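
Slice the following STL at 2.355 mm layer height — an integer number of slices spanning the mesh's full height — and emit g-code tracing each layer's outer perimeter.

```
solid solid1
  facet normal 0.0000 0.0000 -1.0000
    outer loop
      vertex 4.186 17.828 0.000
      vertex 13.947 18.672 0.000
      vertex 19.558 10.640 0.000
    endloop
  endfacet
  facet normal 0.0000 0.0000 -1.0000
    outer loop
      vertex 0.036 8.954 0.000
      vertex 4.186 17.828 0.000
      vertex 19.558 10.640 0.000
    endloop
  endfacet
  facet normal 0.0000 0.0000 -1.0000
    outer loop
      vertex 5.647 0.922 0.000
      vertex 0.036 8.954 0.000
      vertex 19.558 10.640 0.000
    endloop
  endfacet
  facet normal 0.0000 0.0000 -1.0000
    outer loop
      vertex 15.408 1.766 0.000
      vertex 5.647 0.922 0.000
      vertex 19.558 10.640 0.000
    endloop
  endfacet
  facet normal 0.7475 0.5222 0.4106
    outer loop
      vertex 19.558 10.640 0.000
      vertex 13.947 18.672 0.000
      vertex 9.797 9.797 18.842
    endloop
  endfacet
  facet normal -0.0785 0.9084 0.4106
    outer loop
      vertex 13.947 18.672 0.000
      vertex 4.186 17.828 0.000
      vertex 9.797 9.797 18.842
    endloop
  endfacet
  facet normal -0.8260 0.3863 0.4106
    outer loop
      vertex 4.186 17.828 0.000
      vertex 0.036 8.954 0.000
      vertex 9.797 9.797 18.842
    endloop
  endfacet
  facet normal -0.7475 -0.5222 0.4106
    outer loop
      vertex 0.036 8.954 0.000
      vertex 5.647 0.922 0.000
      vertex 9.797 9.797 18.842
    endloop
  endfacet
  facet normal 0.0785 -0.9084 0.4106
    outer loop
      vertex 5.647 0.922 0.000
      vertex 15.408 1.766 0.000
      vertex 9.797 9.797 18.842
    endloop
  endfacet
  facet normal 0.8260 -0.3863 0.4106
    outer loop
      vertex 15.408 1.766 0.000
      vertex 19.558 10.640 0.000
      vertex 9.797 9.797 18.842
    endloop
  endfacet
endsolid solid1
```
; perimeter-only toolpath
G21 ; units = mm
G90 ; absolute positioning
G28 ; home
; layer 1
G0 Z2.355
G0 X18.338 Y10.535
G1 X13.428 Y17.563
G1 X4.887 Y16.824
G1 X1.256 Y9.059
G1 X6.166 Y2.031
G1 X14.707 Y2.770
G1 X18.338 Y10.535
; layer 2
G0 Z4.710
G0 X17.118 Y10.429
G1 X12.909 Y16.453
G1 X5.589 Y15.820
G1 X2.476 Y9.165
G1 X6.685 Y3.141
G1 X14.005 Y3.774
G1 X17.118 Y10.429
; layer 3
G0 Z7.066
G0 X15.898 Y10.324
G1 X12.391 Y15.344
G1 X6.290 Y14.816
G1 X3.696 Y9.270
G1 X7.203 Y4.250
G1 X13.304 Y4.778
G1 X15.898 Y10.324
; layer 4
G0 Z9.421
G0 X14.678 Y10.219
G1 X11.872 Y14.235
G1 X6.992 Y13.812
G1 X4.917 Y9.376
G1 X7.722 Y5.360
G1 X12.602 Y5.782
G1 X14.678 Y10.219
; layer 5
G0 Z11.776
G0 X13.457 Y10.113
G1 X11.353 Y13.125
G1 X7.693 Y12.809
G1 X6.137 Y9.481
G1 X8.241 Y6.469
G1 X11.901 Y6.785
G1 X13.457 Y10.113
; layer 6
G0 Z14.131
G0 X12.237 Y10.008
G1 X10.835 Y12.016
G1 X8.394 Y11.805
G1 X7.357 Y9.586
G1 X8.760 Y7.578
G1 X11.200 Y7.789
G1 X12.237 Y10.008
; layer 7
G0 Z16.487
G0 X11.017 Y9.902
G1 X10.316 Y10.906
G1 X9.096 Y10.801
G1 X8.577 Y9.692
G1 X9.278 Y8.688
G1 X10.498 Y8.793
G1 X11.017 Y9.902
M2 ; end

The solid is a regular 6-sided pyramid, base circumscribed radius ≈ 9.8 mm, apex at z ≈ 18.8 mm. Slicing at Δz = 2.355 mm — 8 equal slices spanning the solid's height, so layer i sits at z = i·h/8 — gives 7 non-empty perimeters. Each is a 6-segment closed polygon; G0 lifts to the layer z and rapids to the start vertex, then G1 traces the edges. The cross-section shrinks linearly with z (the slice at the apex is degenerate and omitted).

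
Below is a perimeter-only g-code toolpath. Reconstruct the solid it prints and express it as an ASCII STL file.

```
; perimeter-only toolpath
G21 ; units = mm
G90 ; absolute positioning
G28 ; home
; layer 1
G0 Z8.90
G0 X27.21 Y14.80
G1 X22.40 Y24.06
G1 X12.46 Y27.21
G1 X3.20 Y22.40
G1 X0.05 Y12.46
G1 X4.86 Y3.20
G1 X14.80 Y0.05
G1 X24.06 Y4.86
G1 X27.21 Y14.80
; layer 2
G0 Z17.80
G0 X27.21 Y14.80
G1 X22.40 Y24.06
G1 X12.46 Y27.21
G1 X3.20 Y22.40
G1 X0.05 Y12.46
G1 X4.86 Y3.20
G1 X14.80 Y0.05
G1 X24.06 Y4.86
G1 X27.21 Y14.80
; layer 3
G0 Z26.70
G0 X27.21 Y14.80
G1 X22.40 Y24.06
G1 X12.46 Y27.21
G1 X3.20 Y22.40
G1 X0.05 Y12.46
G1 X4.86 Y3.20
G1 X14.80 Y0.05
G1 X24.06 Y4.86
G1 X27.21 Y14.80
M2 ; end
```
solid part
  facet normal 0.0000 0.0000 -1.0000
    outer loop
      vertex 12.46 27.21 0.00
      vertex 22.40 24.06 0.00
      vertex 27.21 14.80 0.00
    endloop
  endfacet
  facet normal 0.0000 0.0000 -1.0000
    outer loop
      vertex 3.20 22.40 0.00
      vertex 12.46 27.21 0.00
      vertex 27.21 14.80 0.00
    endloop
  endfacet
  facet normal 0.0000 0.0000 -1.0000
    outer loop
      vertex 0.05 12.46 0.00
      vertex 3.20 22.40 0.00
      vertex 27.21 14.80 0.00
    endloop
  endfacet
  facet normal 0.0000 0.0000 -1.0000
    outer loop
      vertex 4.86 3.20 0.00
      vertex 0.05 12.46 0.00
      vertex 27.21 14.80 0.00
    endloop
  endfacet
  facet normal 0.0000 0.0000 -1.0000
    outer loop
      vertex 14.80 0.05 0.00
      vertex 4.86 3.20 0.00
      vertex 27.21 14.80 0.00
    endloop
  endfacet
  facet normal 0.0000 0.0000 -1.0000
    outer loop
      vertex 24.06 4.86 0.00
      vertex 14.80 0.05 0.00
      vertex 27.21 14.80 0.00
    endloop
  endfacet
  facet normal 0.0000 0.0000 1.0000
    outer loop
      vertex 27.21 14.80 26.70
      vertex 22.40 24.06 26.70
      vertex 12.46 27.21 26.70
    endloop
  endfacet
  facet normal 0.0000 0.0000 1.0000
    outer loop
      vertex 27.21 14.80 26.70
      vertex 12.46 27.21 26.70
      vertex 3.20 22.40 26.70
    endloop
  endfacet
  facet normal 0.0000 0.0000 1.0000
    outer loop
      vertex 27.21 14.80 26.70
      vertex 3.20 22.40 26.70
      vertex 0.05 12.46 26.70
    endloop
  endfacet
  facet normal 0.0000 0.0000 1.0000
    outer loop
      vertex 27.21 14.80 26.70
      vertex 0.05 12.46 26.70
      vertex 4.86 3.20 26.70
    endloop
  endfacet
  facet normal 0.0000 0.0000 1.0000
    outer loop
      vertex 27.21 14.80 26.70
      vertex 4.86 3.20 26.70
      vertex 14.80 0.05 26.70
    endloop
  endfacet
  facet normal 0.0000 0.0000 1.0000
    outer loop
      vertex 27.21 14.80 26.70
      vertex 14.80 0.05 26.70
      vertex 24.06 4.86 26.70
    endloop
  endfacet
  facet normal 0.8874 0.4610 0.0000
    outer loop
      vertex 27.21 14.80 0.00
      vertex 22.40 24.06 0.00
      vertex 22.40 24.06 26.70
    endloop
  endfacet
  facet normal 0.8874 0.4610 0.0000
    outer loop
      vertex 27.21 14.80 0.00
      vertex 22.40 24.06 26.70
      vertex 27.21 14.80 26.70
    endloop
  endfacet
  facet normal 0.3021 0.9533 0.0000
    outer loop
      vertex 22.40 24.06 0.00
      vertex 12.46 27.21 0.00
      vertex 12.46 27.21 26.70
    endloop
  endfacet
  facet normal 0.3021 0.9533 0.0000
    outer loop
      vertex 22.40 24.06 0.00
      vertex 12.46 27.21 26.70
      vertex 22.40 24.06 26.70
    endloop
  endfacet
  facet normal -0.4610 0.8874 0.0000
    outer loop
      vertex 12.46 27.21 0.00
      vertex 3.20 22.40 0.00
      vertex 3.20 22.40 26.70
    endloop
  endfacet
  facet normal -0.4610 0.8874 0.0000
    outer loop
      vertex 12.46 27.21 0.00
      vertex 3.20 22.40 26.70
      vertex 12.46 27.21 26.70
    endloop
  endfacet
  facet normal -0.9533 0.3021 0.0000
    outer loop
      vertex 3.20 22.40 0.00
      vertex 0.05 12.46 0.00
      vertex 0.05 12.46 26.70
    endloop
  endfacet
  facet normal -0.9533 0.3021 0.0000
    outer loop
      vertex 3.20 22.40 0.00
      vertex 0.05 12.46 26.70
      vertex 3.20 22.40 26.70
    endloop
  endfacet
  facet normal -0.8874 -0.4610 0.0000
    outer loop
      vertex 0.05 12.46 0.00
      vertex 4.86 3.20 0.00
      vertex 4.86 3.20 26.70
    endloop
  endfacet
  facet normal -0.8874 -0.4610 0.0000
    outer loop
      vertex 0.05 12.46 0.00
      vertex 4.86 3.20 26.70
      vertex 0.05 12.46 26.70
    endloop
  endfacet
  facet normal -0.3021 -0.9533 0.0000
    outer loop
      vertex 4.86 3.20 0.00
      vertex 14.80 0.05 0.00
      vertex 14.80 0.05 26.70
    endloop
  endfacet
  facet normal -0.3021 -0.9533 0.0000
    outer loop
      vertex 4.86 3.20 0.00
      vertex 14.80 0.05 26.70
      vertex 4.86 3.20 26.70
    endloop
  endfacet
  facet normal 0.4610 -0.8874 0.0000
    outer loop
      vertex 14.80 0.05 0.00
      vertex 24.06 4.86 0.00
      vertex 24.06 4.86 26.70
    endloop
  endfacet
  facet normal 0.4610 -0.8874 0.0000
    outer loop
      vertex 14.80 0.05 0.00
      vertex 24.06 4.86 26.70
      vertex 14.80 0.05 26.70
    endloop
  endfacet
  facet normal 0.9533 -0.3021 0.0000
    outer loop
      vertex 24.06 4.86 0.00
      vertex 27.21 14.80 0.00
      vertex 27.21 14.80 26.70
    endloop
  endfacet
  facet normal 0.9533 -0.3021 0.0000
    outer loop
      vertex 24.06 4.86 0.00
      vertex 27.21 14.80 26.70
      vertex 24.06 4.86 26.70
    endloop
  endfacet
endsolid part

The G0 Z moves step by Δz≈8.90 mm. Every layer's G1 loop is the same polygon, so the solid is a straight extrusion of it from z=0 to z≈26.7. Closing with flat bottom and top caps and triangulating gives 28 facets — a regular 8-sided prism (a cylinder approximated with 8 flat sides), circumscribed radius ≈ 13.6 mm, height ≈ 26.7 mm.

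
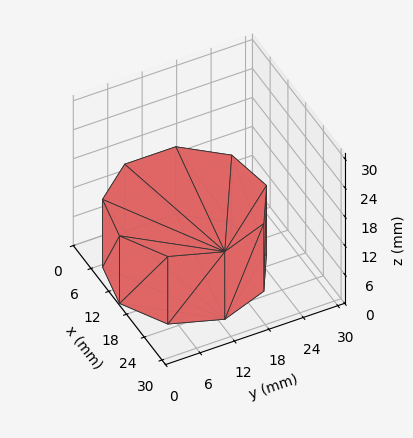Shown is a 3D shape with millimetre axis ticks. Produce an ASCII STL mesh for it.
Reading the render: the shape is a regular 9-sided prism (a cylinder approximated with 9 flat sides), circumscribed radius ≈ 13 mm, height ≈ 14 mm (dimensions read to the nearest mm from the axis ticks). For the STL, each face is triangulated and given an outward normal.

solid part
  facet normal 0.0000 0.0000 -1.0000
    outer loop
      vertex 15.257 25.803 0.000
      vertex 22.959 21.356 0.000
      vertex 26.000 13.000 0.000
    endloop
  endfacet
  facet normal 0.0000 0.0000 -1.0000
    outer loop
      vertex 6.500 24.258 0.000
      vertex 15.257 25.803 0.000
      vertex 26.000 13.000 0.000
    endloop
  endfacet
  facet normal 0.0000 0.0000 -1.0000
    outer loop
      vertex 0.784 17.446 0.000
      vertex 6.500 24.258 0.000
      vertex 26.000 13.000 0.000
    endloop
  endfacet
  facet normal 0.0000 0.0000 -1.0000
    outer loop
      vertex 0.784 8.554 0.000
      vertex 0.784 17.446 0.000
      vertex 26.000 13.000 0.000
    endloop
  endfacet
  facet normal 0.0000 0.0000 -1.0000
    outer loop
      vertex 6.500 1.742 0.000
      vertex 0.784 8.554 0.000
      vertex 26.000 13.000 0.000
    endloop
  endfacet
  facet normal 0.0000 0.0000 -1.0000
    outer loop
      vertex 15.257 0.197 0.000
      vertex 6.500 1.742 0.000
      vertex 26.000 13.000 0.000
    endloop
  endfacet
  facet normal 0.0000 0.0000 -1.0000
    outer loop
      vertex 22.959 4.644 0.000
      vertex 15.257 0.197 0.000
      vertex 26.000 13.000 0.000
    endloop
  endfacet
  facet normal 0.0000 0.0000 1.0000
    outer loop
      vertex 26.000 13.000 14.000
      vertex 22.959 21.356 14.000
      vertex 15.257 25.803 14.000
    endloop
  endfacet
  facet normal 0.0000 0.0000 1.0000
    outer loop
      vertex 26.000 13.000 14.000
      vertex 15.257 25.803 14.000
      vertex 6.500 24.258 14.000
    endloop
  endfacet
  facet normal 0.0000 0.0000 1.0000
    outer loop
      vertex 26.000 13.000 14.000
      vertex 6.500 24.258 14.000
      vertex 0.784 17.446 14.000
    endloop
  endfacet
  facet normal 0.0000 0.0000 1.0000
    outer loop
      vertex 26.000 13.000 14.000
      vertex 0.784 17.446 14.000
      vertex 0.784 8.554 14.000
    endloop
  endfacet
  facet normal 0.0000 0.0000 1.0000
    outer loop
      vertex 26.000 13.000 14.000
      vertex 0.784 8.554 14.000
      vertex 6.500 1.742 14.000
    endloop
  endfacet
  facet normal 0.0000 0.0000 1.0000
    outer loop
      vertex 26.000 13.000 14.000
      vertex 6.500 1.742 14.000
      vertex 15.257 0.197 14.000
    endloop
  endfacet
  facet normal 0.0000 0.0000 1.0000
    outer loop
      vertex 26.000 13.000 14.000
      vertex 15.257 0.197 14.000
      vertex 22.959 4.644 14.000
    endloop
  endfacet
  facet normal 0.9397 0.3420 0.0000
    outer loop
      vertex 26.000 13.000 0.000
      vertex 22.959 21.356 0.000
      vertex 22.959 21.356 14.000
    endloop
  endfacet
  facet normal 0.9397 0.3420 0.0000
    outer loop
      vertex 26.000 13.000 0.000
      vertex 22.959 21.356 14.000
      vertex 26.000 13.000 14.000
    endloop
  endfacet
  facet normal 0.5000 0.8660 0.0000
    outer loop
      vertex 22.959 21.356 0.000
      vertex 15.257 25.803 0.000
      vertex 15.257 25.803 14.000
    endloop
  endfacet
  facet normal 0.5000 0.8660 0.0000
    outer loop
      vertex 22.959 21.356 0.000
      vertex 15.257 25.803 14.000
      vertex 22.959 21.356 14.000
    endloop
  endfacet
  facet normal -0.1737 0.9848 0.0000
    outer loop
      vertex 15.257 25.803 0.000
      vertex 6.500 24.258 0.000
      vertex 6.500 24.258 14.000
    endloop
  endfacet
  facet normal -0.1737 0.9848 0.0000
    outer loop
      vertex 15.257 25.803 0.000
      vertex 6.500 24.258 14.000
      vertex 15.257 25.803 14.000
    endloop
  endfacet
  facet normal -0.7660 0.6428 0.0000
    outer loop
      vertex 6.500 24.258 0.000
      vertex 0.784 17.446 0.000
      vertex 0.784 17.446 14.000
    endloop
  endfacet
  facet normal -0.7660 0.6428 0.0000
    outer loop
      vertex 6.500 24.258 0.000
      vertex 0.784 17.446 14.000
      vertex 6.500 24.258 14.000
    endloop
  endfacet
  facet normal -1.0000 0.0000 0.0000
    outer loop
      vertex 0.784 17.446 0.000
      vertex 0.784 8.554 0.000
      vertex 0.784 8.554 14.000
    endloop
  endfacet
  facet normal -1.0000 0.0000 0.0000
    outer loop
      vertex 0.784 17.446 0.000
      vertex 0.784 8.554 14.000
      vertex 0.784 17.446 14.000
    endloop
  endfacet
  facet normal -0.7660 -0.6428 0.0000
    outer loop
      vertex 0.784 8.554 0.000
      vertex 6.500 1.742 0.000
      vertex 6.500 1.742 14.000
    endloop
  endfacet
  facet normal -0.7660 -0.6428 0.0000
    outer loop
      vertex 0.784 8.554 0.000
      vertex 6.500 1.742 14.000
      vertex 0.784 8.554 14.000
    endloop
  endfacet
  facet normal -0.1737 -0.9848 0.0000
    outer loop
      vertex 6.500 1.742 0.000
      vertex 15.257 0.197 0.000
      vertex 15.257 0.197 14.000
    endloop
  endfacet
  facet normal -0.1737 -0.9848 0.0000
    outer loop
      vertex 6.500 1.742 0.000
      vertex 15.257 0.197 14.000
      vertex 6.500 1.742 14.000
    endloop
  endfacet
  facet normal 0.5000 -0.8660 0.0000
    outer loop
      vertex 15.257 0.197 0.000
      vertex 22.959 4.644 0.000
      vertex 22.959 4.644 14.000
    endloop
  endfacet
  facet normal 0.5000 -0.8660 0.0000
    outer loop
      vertex 15.257 0.197 0.000
      vertex 22.959 4.644 14.000
      vertex 15.257 0.197 14.000
    endloop
  endfacet
  facet normal 0.9397 -0.3420 0.0000
    outer loop
      vertex 22.959 4.644 0.000
      vertex 26.000 13.000 0.000
      vertex 26.000 13.000 14.000
    endloop
  endfacet
  facet normal 0.9397 -0.3420 0.0000
    outer loop
      vertex 22.959 4.644 0.000
      vertex 26.000 13.000 14.000
      vertex 22.959 4.644 14.000
    endloop
  endfacet
endsolid part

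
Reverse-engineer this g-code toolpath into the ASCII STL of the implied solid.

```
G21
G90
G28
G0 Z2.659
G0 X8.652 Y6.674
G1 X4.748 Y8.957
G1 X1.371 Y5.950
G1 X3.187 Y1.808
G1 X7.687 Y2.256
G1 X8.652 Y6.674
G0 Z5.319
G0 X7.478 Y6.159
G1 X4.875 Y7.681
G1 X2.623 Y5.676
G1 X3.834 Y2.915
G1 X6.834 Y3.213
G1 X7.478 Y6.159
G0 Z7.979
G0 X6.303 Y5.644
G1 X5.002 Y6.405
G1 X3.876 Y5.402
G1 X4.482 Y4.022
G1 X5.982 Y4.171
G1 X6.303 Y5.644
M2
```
solid part
  facet normal 0.0000 0.0000 -1.0000
    outer loop
      vertex 0.118 6.223 0.000
      vertex 4.621 10.233 0.000
      vertex 9.826 7.189 0.000
    endloop
  endfacet
  facet normal 0.0000 0.0000 -1.0000
    outer loop
      vertex 2.540 0.701 0.000
      vertex 0.118 6.223 0.000
      vertex 9.826 7.189 0.000
    endloop
  endfacet
  facet normal 0.0000 0.0000 -1.0000
    outer loop
      vertex 8.540 1.298 0.000
      vertex 2.540 0.701 0.000
      vertex 9.826 7.189 0.000
    endloop
  endfacet
  facet normal 0.4703 0.8042 0.3634
    outer loop
      vertex 9.826 7.189 0.000
      vertex 4.621 10.233 0.000
      vertex 5.129 5.129 10.638
    endloop
  endfacet
  facet normal -0.6196 0.6957 0.3634
    outer loop
      vertex 4.621 10.233 0.000
      vertex 0.118 6.223 0.000
      vertex 5.129 5.129 10.638
    endloop
  endfacet
  facet normal -0.8532 -0.3742 0.3634
    outer loop
      vertex 0.118 6.223 0.000
      vertex 2.540 0.701 0.000
      vertex 5.129 5.129 10.638
    endloop
  endfacet
  facet normal 0.0922 -0.9270 0.3634
    outer loop
      vertex 2.540 0.701 0.000
      vertex 8.540 1.298 0.000
      vertex 5.129 5.129 10.638
    endloop
  endfacet
  facet normal 0.9102 -0.1987 0.3634
    outer loop
      vertex 8.540 1.298 0.000
      vertex 9.826 7.189 0.000
      vertex 5.129 5.129 10.638
    endloop
  endfacet
endsolid part

The G0 Z moves step by Δz≈2.659 mm. The G1 loops shrink linearly with z, so the solid tapers from its base footprint up to z≈10.6. Closing with a flat bottom cap and the tapered top and triangulating gives 8 facets — a regular 5-sided pyramid, base circumscribed radius ≈ 5.13 mm, apex at z ≈ 10.6 mm.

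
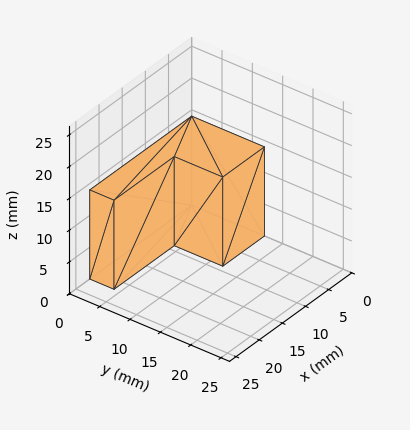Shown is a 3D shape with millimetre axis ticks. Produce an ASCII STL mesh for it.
Reading the render: the shape is an L-shaped prism: outer 22 × 12 mm, arm thicknesses ≈ 4 mm (horizontal) and 9 mm (vertical), extruded 14 mm in z (dimensions read to the nearest mm from the axis ticks). For the STL, each face is triangulated and given an outward normal.

solid part
  facet normal 0.0000 0.0000 -1.0000
    outer loop
      vertex 22.0 4.0 0.0
      vertex 22.0 0.0 0.0
      vertex 0.0 0.0 0.0
    endloop
  endfacet
  facet normal 0.0000 0.0000 -1.0000
    outer loop
      vertex 9.0 4.0 0.0
      vertex 22.0 4.0 0.0
      vertex 0.0 0.0 0.0
    endloop
  endfacet
  facet normal 0.0000 0.0000 -1.0000
    outer loop
      vertex 9.0 12.0 0.0
      vertex 9.0 4.0 0.0
      vertex 0.0 0.0 0.0
    endloop
  endfacet
  facet normal 0.0000 0.0000 -1.0000
    outer loop
      vertex 0.0 12.0 0.0
      vertex 9.0 12.0 0.0
      vertex 0.0 0.0 0.0
    endloop
  endfacet
  facet normal 0.0000 0.0000 1.0000
    outer loop
      vertex 0.0 0.0 14.0
      vertex 22.0 0.0 14.0
      vertex 22.0 4.0 14.0
    endloop
  endfacet
  facet normal 0.0000 0.0000 1.0000
    outer loop
      vertex 0.0 0.0 14.0
      vertex 22.0 4.0 14.0
      vertex 9.0 4.0 14.0
    endloop
  endfacet
  facet normal 0.0000 0.0000 1.0000
    outer loop
      vertex 0.0 0.0 14.0
      vertex 9.0 4.0 14.0
      vertex 9.0 12.0 14.0
    endloop
  endfacet
  facet normal 0.0000 0.0000 1.0000
    outer loop
      vertex 0.0 0.0 14.0
      vertex 9.0 12.0 14.0
      vertex 0.0 12.0 14.0
    endloop
  endfacet
  facet normal 0.0000 -1.0000 0.0000
    outer loop
      vertex 0.0 0.0 0.0
      vertex 22.0 0.0 0.0
      vertex 22.0 0.0 14.0
    endloop
  endfacet
  facet normal 0.0000 -1.0000 0.0000
    outer loop
      vertex 0.0 0.0 0.0
      vertex 22.0 0.0 14.0
      vertex 0.0 0.0 14.0
    endloop
  endfacet
  facet normal 1.0000 0.0000 0.0000
    outer loop
      vertex 22.0 0.0 0.0
      vertex 22.0 4.0 0.0
      vertex 22.0 4.0 14.0
    endloop
  endfacet
  facet normal 1.0000 0.0000 0.0000
    outer loop
      vertex 22.0 0.0 0.0
      vertex 22.0 4.0 14.0
      vertex 22.0 0.0 14.0
    endloop
  endfacet
  facet normal 0.0000 1.0000 0.0000
    outer loop
      vertex 22.0 4.0 0.0
      vertex 9.0 4.0 0.0
      vertex 9.0 4.0 14.0
    endloop
  endfacet
  facet normal 0.0000 1.0000 0.0000
    outer loop
      vertex 22.0 4.0 0.0
      vertex 9.0 4.0 14.0
      vertex 22.0 4.0 14.0
    endloop
  endfacet
  facet normal 1.0000 0.0000 0.0000
    outer loop
      vertex 9.0 4.0 0.0
      vertex 9.0 12.0 0.0
      vertex 9.0 12.0 14.0
    endloop
  endfacet
  facet normal 1.0000 0.0000 0.0000
    outer loop
      vertex 9.0 4.0 0.0
      vertex 9.0 12.0 14.0
      vertex 9.0 4.0 14.0
    endloop
  endfacet
  facet normal 0.0000 1.0000 0.0000
    outer loop
      vertex 9.0 12.0 0.0
      vertex 0.0 12.0 0.0
      vertex 0.0 12.0 14.0
    endloop
  endfacet
  facet normal 0.0000 1.0000 0.0000
    outer loop
      vertex 9.0 12.0 0.0
      vertex 0.0 12.0 14.0
      vertex 9.0 12.0 14.0
    endloop
  endfacet
  facet normal -1.0000 0.0000 0.0000
    outer loop
      vertex 0.0 12.0 0.0
      vertex 0.0 0.0 0.0
      vertex 0.0 0.0 14.0
    endloop
  endfacet
  facet normal -1.0000 0.0000 0.0000
    outer loop
      vertex 0.0 12.0 0.0
      vertex 0.0 0.0 14.0
      vertex 0.0 12.0 14.0
    endloop
  endfacet
endsolid part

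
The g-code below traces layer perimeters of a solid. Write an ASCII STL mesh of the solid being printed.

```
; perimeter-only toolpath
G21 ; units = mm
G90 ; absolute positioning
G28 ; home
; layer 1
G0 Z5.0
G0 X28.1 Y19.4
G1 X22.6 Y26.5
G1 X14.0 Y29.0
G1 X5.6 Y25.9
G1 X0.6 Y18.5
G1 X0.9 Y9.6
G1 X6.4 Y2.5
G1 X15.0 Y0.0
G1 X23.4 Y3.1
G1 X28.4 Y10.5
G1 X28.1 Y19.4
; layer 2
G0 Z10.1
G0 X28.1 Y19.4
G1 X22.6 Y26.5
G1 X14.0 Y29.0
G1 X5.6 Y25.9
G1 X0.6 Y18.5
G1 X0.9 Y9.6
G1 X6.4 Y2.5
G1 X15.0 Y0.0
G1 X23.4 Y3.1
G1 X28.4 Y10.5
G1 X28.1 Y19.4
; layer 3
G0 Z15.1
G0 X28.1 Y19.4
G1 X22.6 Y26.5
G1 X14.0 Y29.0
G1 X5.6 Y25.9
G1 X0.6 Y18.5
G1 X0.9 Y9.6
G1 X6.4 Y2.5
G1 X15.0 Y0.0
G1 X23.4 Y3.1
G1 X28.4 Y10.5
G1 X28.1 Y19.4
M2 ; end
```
solid part
  facet normal 0.0000 0.0000 -1.0000
    outer loop
      vertex 14.0 29.0 0.0
      vertex 22.6 26.5 0.0
      vertex 28.1 19.4 0.0
    endloop
  endfacet
  facet normal 0.0000 0.0000 -1.0000
    outer loop
      vertex 5.6 25.9 0.0
      vertex 14.0 29.0 0.0
      vertex 28.1 19.4 0.0
    endloop
  endfacet
  facet normal 0.0000 0.0000 -1.0000
    outer loop
      vertex 0.6 18.5 0.0
      vertex 5.6 25.9 0.0
      vertex 28.1 19.4 0.0
    endloop
  endfacet
  facet normal 0.0000 0.0000 -1.0000
    outer loop
      vertex 0.9 9.6 0.0
      vertex 0.6 18.5 0.0
      vertex 28.1 19.4 0.0
    endloop
  endfacet
  facet normal 0.0000 0.0000 -1.0000
    outer loop
      vertex 6.4 2.5 0.0
      vertex 0.9 9.6 0.0
      vertex 28.1 19.4 0.0
    endloop
  endfacet
  facet normal 0.0000 0.0000 -1.0000
    outer loop
      vertex 15.0 0.0 0.0
      vertex 6.4 2.5 0.0
      vertex 28.1 19.4 0.0
    endloop
  endfacet
  facet normal 0.0000 0.0000 -1.0000
    outer loop
      vertex 23.4 3.1 0.0
      vertex 15.0 0.0 0.0
      vertex 28.1 19.4 0.0
    endloop
  endfacet
  facet normal 0.0000 0.0000 -1.0000
    outer loop
      vertex 28.4 10.5 0.0
      vertex 23.4 3.1 0.0
      vertex 28.1 19.4 0.0
    endloop
  endfacet
  facet normal 0.0000 0.0000 1.0000
    outer loop
      vertex 28.1 19.4 15.1
      vertex 22.6 26.5 15.1
      vertex 14.0 29.0 15.1
    endloop
  endfacet
  facet normal 0.0000 0.0000 1.0000
    outer loop
      vertex 28.1 19.4 15.1
      vertex 14.0 29.0 15.1
      vertex 5.6 25.9 15.1
    endloop
  endfacet
  facet normal 0.0000 0.0000 1.0000
    outer loop
      vertex 28.1 19.4 15.1
      vertex 5.6 25.9 15.1
      vertex 0.6 18.5 15.1
    endloop
  endfacet
  facet normal 0.0000 0.0000 1.0000
    outer loop
      vertex 28.1 19.4 15.1
      vertex 0.6 18.5 15.1
      vertex 0.9 9.6 15.1
    endloop
  endfacet
  facet normal 0.0000 0.0000 1.0000
    outer loop
      vertex 28.1 19.4 15.1
      vertex 0.9 9.6 15.1
      vertex 6.4 2.5 15.1
    endloop
  endfacet
  facet normal 0.0000 0.0000 1.0000
    outer loop
      vertex 28.1 19.4 15.1
      vertex 6.4 2.5 15.1
      vertex 15.0 0.0 15.1
    endloop
  endfacet
  facet normal 0.0000 0.0000 1.0000
    outer loop
      vertex 28.1 19.4 15.1
      vertex 15.0 0.0 15.1
      vertex 23.4 3.1 15.1
    endloop
  endfacet
  facet normal 0.0000 0.0000 1.0000
    outer loop
      vertex 28.1 19.4 15.1
      vertex 23.4 3.1 15.1
      vertex 28.4 10.5 15.1
    endloop
  endfacet
  facet normal 0.7905 0.6124 0.0000
    outer loop
      vertex 28.1 19.4 0.0
      vertex 22.6 26.5 0.0
      vertex 22.6 26.5 15.1
    endloop
  endfacet
  facet normal 0.7905 0.6124 0.0000
    outer loop
      vertex 28.1 19.4 0.0
      vertex 22.6 26.5 15.1
      vertex 28.1 19.4 15.1
    endloop
  endfacet
  facet normal 0.2791 0.9602 0.0000
    outer loop
      vertex 22.6 26.5 0.0
      vertex 14.0 29.0 0.0
      vertex 14.0 29.0 15.1
    endloop
  endfacet
  facet normal 0.2791 0.9602 0.0000
    outer loop
      vertex 22.6 26.5 0.0
      vertex 14.0 29.0 15.1
      vertex 22.6 26.5 15.1
    endloop
  endfacet
  facet normal -0.3462 0.9382 0.0000
    outer loop
      vertex 14.0 29.0 0.0
      vertex 5.6 25.9 0.0
      vertex 5.6 25.9 15.1
    endloop
  endfacet
  facet normal -0.3462 0.9382 0.0000
    outer loop
      vertex 14.0 29.0 0.0
      vertex 5.6 25.9 15.1
      vertex 14.0 29.0 15.1
    endloop
  endfacet
  facet normal -0.8286 0.5599 0.0000
    outer loop
      vertex 5.6 25.9 0.0
      vertex 0.6 18.5 0.0
      vertex 0.6 18.5 15.1
    endloop
  endfacet
  facet normal -0.8286 0.5599 0.0000
    outer loop
      vertex 5.6 25.9 0.0
      vertex 0.6 18.5 15.1
      vertex 5.6 25.9 15.1
    endloop
  endfacet
  facet normal -0.9994 -0.0337 0.0000
    outer loop
      vertex 0.6 18.5 0.0
      vertex 0.9 9.6 0.0
      vertex 0.9 9.6 15.1
    endloop
  endfacet
  facet normal -0.9994 -0.0337 0.0000
    outer loop
      vertex 0.6 18.5 0.0
      vertex 0.9 9.6 15.1
      vertex 0.6 18.5 15.1
    endloop
  endfacet
  facet normal -0.7905 -0.6124 0.0000
    outer loop
      vertex 0.9 9.6 0.0
      vertex 6.4 2.5 0.0
      vertex 6.4 2.5 15.1
    endloop
  endfacet
  facet normal -0.7905 -0.6124 0.0000
    outer loop
      vertex 0.9 9.6 0.0
      vertex 6.4 2.5 15.1
      vertex 0.9 9.6 15.1
    endloop
  endfacet
  facet normal -0.2791 -0.9602 0.0000
    outer loop
      vertex 6.4 2.5 0.0
      vertex 15.0 0.0 0.0
      vertex 15.0 0.0 15.1
    endloop
  endfacet
  facet normal -0.2791 -0.9602 0.0000
    outer loop
      vertex 6.4 2.5 0.0
      vertex 15.0 0.0 15.1
      vertex 6.4 2.5 15.1
    endloop
  endfacet
  facet normal 0.3462 -0.9382 0.0000
    outer loop
      vertex 15.0 0.0 0.0
      vertex 23.4 3.1 0.0
      vertex 23.4 3.1 15.1
    endloop
  endfacet
  facet normal 0.3462 -0.9382 0.0000
    outer loop
      vertex 15.0 0.0 0.0
      vertex 23.4 3.1 15.1
      vertex 15.0 0.0 15.1
    endloop
  endfacet
  facet normal 0.8286 -0.5599 0.0000
    outer loop
      vertex 23.4 3.1 0.0
      vertex 28.4 10.5 0.0
      vertex 28.4 10.5 15.1
    endloop
  endfacet
  facet normal 0.8286 -0.5599 0.0000
    outer loop
      vertex 23.4 3.1 0.0
      vertex 28.4 10.5 15.1
      vertex 23.4 3.1 15.1
    endloop
  endfacet
  facet normal 0.9994 0.0337 0.0000
    outer loop
      vertex 28.4 10.5 0.0
      vertex 28.1 19.4 0.0
      vertex 28.1 19.4 15.1
    endloop
  endfacet
  facet normal 0.9994 0.0337 0.0000
    outer loop
      vertex 28.4 10.5 0.0
      vertex 28.1 19.4 15.1
      vertex 28.4 10.5 15.1
    endloop
  endfacet
endsolid part

The G0 Z moves step by Δz≈5.0 mm. Every layer's G1 loop is the same polygon, so the solid is a straight extrusion of it from z=0 to z≈15.1. Closing with flat bottom and top caps and triangulating gives 36 facets — a regular 10-sided prism (a cylinder approximated with 10 flat sides), circumscribed radius ≈ 14.5 mm, height ≈ 15.1 mm.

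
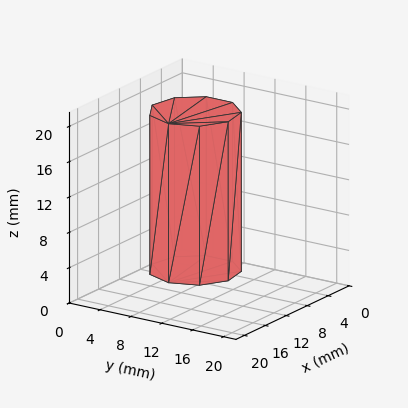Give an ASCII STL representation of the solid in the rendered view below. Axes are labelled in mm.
Reading the render: the shape is a regular 9-sided prism (a cylinder approximated with 9 flat sides), circumscribed radius ≈ 5 mm, height ≈ 18 mm (dimensions read to the nearest mm from the axis ticks). For the STL, each face is triangulated and given an outward normal.

solid part
  facet normal 0.0000 0.0000 -1.0000
    outer loop
      vertex 5.868 9.924 0.000
      vertex 8.830 8.214 0.000
      vertex 10.000 5.000 0.000
    endloop
  endfacet
  facet normal 0.0000 0.0000 -1.0000
    outer loop
      vertex 2.500 9.330 0.000
      vertex 5.868 9.924 0.000
      vertex 10.000 5.000 0.000
    endloop
  endfacet
  facet normal 0.0000 0.0000 -1.0000
    outer loop
      vertex 0.302 6.710 0.000
      vertex 2.500 9.330 0.000
      vertex 10.000 5.000 0.000
    endloop
  endfacet
  facet normal 0.0000 0.0000 -1.0000
    outer loop
      vertex 0.302 3.290 0.000
      vertex 0.302 6.710 0.000
      vertex 10.000 5.000 0.000
    endloop
  endfacet
  facet normal 0.0000 0.0000 -1.0000
    outer loop
      vertex 2.500 0.670 0.000
      vertex 0.302 3.290 0.000
      vertex 10.000 5.000 0.000
    endloop
  endfacet
  facet normal 0.0000 0.0000 -1.0000
    outer loop
      vertex 5.868 0.076 0.000
      vertex 2.500 0.670 0.000
      vertex 10.000 5.000 0.000
    endloop
  endfacet
  facet normal 0.0000 0.0000 -1.0000
    outer loop
      vertex 8.830 1.786 0.000
      vertex 5.868 0.076 0.000
      vertex 10.000 5.000 0.000
    endloop
  endfacet
  facet normal 0.0000 0.0000 1.0000
    outer loop
      vertex 10.000 5.000 18.000
      vertex 8.830 8.214 18.000
      vertex 5.868 9.924 18.000
    endloop
  endfacet
  facet normal 0.0000 0.0000 1.0000
    outer loop
      vertex 10.000 5.000 18.000
      vertex 5.868 9.924 18.000
      vertex 2.500 9.330 18.000
    endloop
  endfacet
  facet normal 0.0000 0.0000 1.0000
    outer loop
      vertex 10.000 5.000 18.000
      vertex 2.500 9.330 18.000
      vertex 0.302 6.710 18.000
    endloop
  endfacet
  facet normal 0.0000 0.0000 1.0000
    outer loop
      vertex 10.000 5.000 18.000
      vertex 0.302 6.710 18.000
      vertex 0.302 3.290 18.000
    endloop
  endfacet
  facet normal 0.0000 0.0000 1.0000
    outer loop
      vertex 10.000 5.000 18.000
      vertex 0.302 3.290 18.000
      vertex 2.500 0.670 18.000
    endloop
  endfacet
  facet normal 0.0000 0.0000 1.0000
    outer loop
      vertex 10.000 5.000 18.000
      vertex 2.500 0.670 18.000
      vertex 5.868 0.076 18.000
    endloop
  endfacet
  facet normal 0.0000 0.0000 1.0000
    outer loop
      vertex 10.000 5.000 18.000
      vertex 5.868 0.076 18.000
      vertex 8.830 1.786 18.000
    endloop
  endfacet
  facet normal 0.9397 0.3421 0.0000
    outer loop
      vertex 10.000 5.000 0.000
      vertex 8.830 8.214 0.000
      vertex 8.830 8.214 18.000
    endloop
  endfacet
  facet normal 0.9397 0.3421 0.0000
    outer loop
      vertex 10.000 5.000 0.000
      vertex 8.830 8.214 18.000
      vertex 10.000 5.000 18.000
    endloop
  endfacet
  facet normal 0.5000 0.8660 0.0000
    outer loop
      vertex 8.830 8.214 0.000
      vertex 5.868 9.924 0.000
      vertex 5.868 9.924 18.000
    endloop
  endfacet
  facet normal 0.5000 0.8660 0.0000
    outer loop
      vertex 8.830 8.214 0.000
      vertex 5.868 9.924 18.000
      vertex 8.830 8.214 18.000
    endloop
  endfacet
  facet normal -0.1737 0.9848 0.0000
    outer loop
      vertex 5.868 9.924 0.000
      vertex 2.500 9.330 0.000
      vertex 2.500 9.330 18.000
    endloop
  endfacet
  facet normal -0.1737 0.9848 0.0000
    outer loop
      vertex 5.868 9.924 0.000
      vertex 2.500 9.330 18.000
      vertex 5.868 9.924 18.000
    endloop
  endfacet
  facet normal -0.7661 0.6427 0.0000
    outer loop
      vertex 2.500 9.330 0.000
      vertex 0.302 6.710 0.000
      vertex 0.302 6.710 18.000
    endloop
  endfacet
  facet normal -0.7661 0.6427 0.0000
    outer loop
      vertex 2.500 9.330 0.000
      vertex 0.302 6.710 18.000
      vertex 2.500 9.330 18.000
    endloop
  endfacet
  facet normal -1.0000 0.0000 0.0000
    outer loop
      vertex 0.302 6.710 0.000
      vertex 0.302 3.290 0.000
      vertex 0.302 3.290 18.000
    endloop
  endfacet
  facet normal -1.0000 0.0000 0.0000
    outer loop
      vertex 0.302 6.710 0.000
      vertex 0.302 3.290 18.000
      vertex 0.302 6.710 18.000
    endloop
  endfacet
  facet normal -0.7661 -0.6427 0.0000
    outer loop
      vertex 0.302 3.290 0.000
      vertex 2.500 0.670 0.000
      vertex 2.500 0.670 18.000
    endloop
  endfacet
  facet normal -0.7661 -0.6427 0.0000
    outer loop
      vertex 0.302 3.290 0.000
      vertex 2.500 0.670 18.000
      vertex 0.302 3.290 18.000
    endloop
  endfacet
  facet normal -0.1737 -0.9848 0.0000
    outer loop
      vertex 2.500 0.670 0.000
      vertex 5.868 0.076 0.000
      vertex 5.868 0.076 18.000
    endloop
  endfacet
  facet normal -0.1737 -0.9848 0.0000
    outer loop
      vertex 2.500 0.670 0.000
      vertex 5.868 0.076 18.000
      vertex 2.500 0.670 18.000
    endloop
  endfacet
  facet normal 0.5000 -0.8660 0.0000
    outer loop
      vertex 5.868 0.076 0.000
      vertex 8.830 1.786 0.000
      vertex 8.830 1.786 18.000
    endloop
  endfacet
  facet normal 0.5000 -0.8660 0.0000
    outer loop
      vertex 5.868 0.076 0.000
      vertex 8.830 1.786 18.000
      vertex 5.868 0.076 18.000
    endloop
  endfacet
  facet normal 0.9397 -0.3421 0.0000
    outer loop
      vertex 8.830 1.786 0.000
      vertex 10.000 5.000 0.000
      vertex 10.000 5.000 18.000
    endloop
  endfacet
  facet normal 0.9397 -0.3421 0.0000
    outer loop
      vertex 8.830 1.786 0.000
      vertex 10.000 5.000 18.000
      vertex 8.830 1.786 18.000
    endloop
  endfacet
endsolid part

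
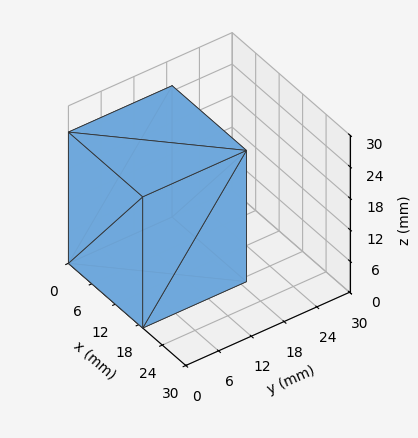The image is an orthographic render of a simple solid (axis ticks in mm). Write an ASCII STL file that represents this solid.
Reading the render: the shape is a rectangular box, roughly 19 × 19 mm footprint and 25 mm tall (dimensions read to the nearest mm from the axis ticks). For the STL, each face is triangulated and given an outward normal.

solid part
  facet normal 0.0000 0.0000 -1.0000
    outer loop
      vertex 19.000 19.000 0.000
      vertex 19.000 0.000 0.000
      vertex 0.000 0.000 0.000
    endloop
  endfacet
  facet normal 0.0000 0.0000 -1.0000
    outer loop
      vertex 0.000 19.000 0.000
      vertex 19.000 19.000 0.000
      vertex 0.000 0.000 0.000
    endloop
  endfacet
  facet normal 0.0000 0.0000 1.0000
    outer loop
      vertex 0.000 0.000 25.000
      vertex 19.000 0.000 25.000
      vertex 19.000 19.000 25.000
    endloop
  endfacet
  facet normal 0.0000 0.0000 1.0000
    outer loop
      vertex 0.000 0.000 25.000
      vertex 19.000 19.000 25.000
      vertex 0.000 19.000 25.000
    endloop
  endfacet
  facet normal 0.0000 -1.0000 0.0000
    outer loop
      vertex 0.000 0.000 0.000
      vertex 19.000 0.000 0.000
      vertex 19.000 0.000 25.000
    endloop
  endfacet
  facet normal 0.0000 -1.0000 0.0000
    outer loop
      vertex 0.000 0.000 0.000
      vertex 19.000 0.000 25.000
      vertex 0.000 0.000 25.000
    endloop
  endfacet
  facet normal 0.0000 1.0000 0.0000
    outer loop
      vertex 19.000 19.000 25.000
      vertex 19.000 19.000 0.000
      vertex 0.000 19.000 0.000
    endloop
  endfacet
  facet normal 0.0000 1.0000 0.0000
    outer loop
      vertex 0.000 19.000 25.000
      vertex 19.000 19.000 25.000
      vertex 0.000 19.000 0.000
    endloop
  endfacet
  facet normal -1.0000 0.0000 0.0000
    outer loop
      vertex 0.000 19.000 25.000
      vertex 0.000 19.000 0.000
      vertex 0.000 0.000 0.000
    endloop
  endfacet
  facet normal -1.0000 0.0000 0.0000
    outer loop
      vertex 0.000 0.000 25.000
      vertex 0.000 19.000 25.000
      vertex 0.000 0.000 0.000
    endloop
  endfacet
  facet normal 1.0000 0.0000 0.0000
    outer loop
      vertex 19.000 0.000 0.000
      vertex 19.000 19.000 0.000
      vertex 19.000 19.000 25.000
    endloop
  endfacet
  facet normal 1.0000 0.0000 0.0000
    outer loop
      vertex 19.000 0.000 0.000
      vertex 19.000 19.000 25.000
      vertex 19.000 0.000 25.000
    endloop
  endfacet
endsolid part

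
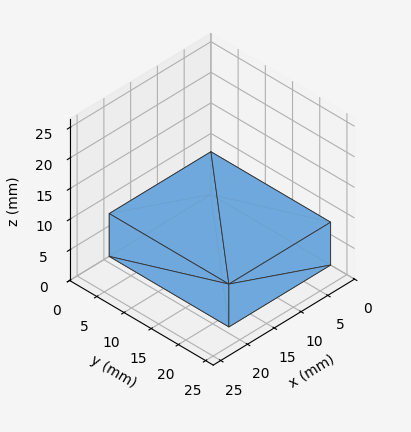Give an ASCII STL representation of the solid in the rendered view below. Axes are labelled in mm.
Reading the render: the shape is a rectangular box, roughly 19 × 22 mm footprint and 7 mm tall (dimensions read to the nearest mm from the axis ticks). For the STL, each face is triangulated and given an outward normal.

solid part
  facet normal 0.0000 0.0000 -1.0000
    outer loop
      vertex 19.000 22.000 0.000
      vertex 19.000 0.000 0.000
      vertex 0.000 0.000 0.000
    endloop
  endfacet
  facet normal 0.0000 0.0000 -1.0000
    outer loop
      vertex 0.000 22.000 0.000
      vertex 19.000 22.000 0.000
      vertex 0.000 0.000 0.000
    endloop
  endfacet
  facet normal 0.0000 0.0000 1.0000
    outer loop
      vertex 0.000 0.000 7.000
      vertex 19.000 0.000 7.000
      vertex 19.000 22.000 7.000
    endloop
  endfacet
  facet normal 0.0000 0.0000 1.0000
    outer loop
      vertex 0.000 0.000 7.000
      vertex 19.000 22.000 7.000
      vertex 0.000 22.000 7.000
    endloop
  endfacet
  facet normal 0.0000 -1.0000 0.0000
    outer loop
      vertex 0.000 0.000 0.000
      vertex 19.000 0.000 0.000
      vertex 19.000 0.000 7.000
    endloop
  endfacet
  facet normal 0.0000 -1.0000 0.0000
    outer loop
      vertex 0.000 0.000 0.000
      vertex 19.000 0.000 7.000
      vertex 0.000 0.000 7.000
    endloop
  endfacet
  facet normal 0.0000 1.0000 0.0000
    outer loop
      vertex 19.000 22.000 7.000
      vertex 19.000 22.000 0.000
      vertex 0.000 22.000 0.000
    endloop
  endfacet
  facet normal 0.0000 1.0000 0.0000
    outer loop
      vertex 0.000 22.000 7.000
      vertex 19.000 22.000 7.000
      vertex 0.000 22.000 0.000
    endloop
  endfacet
  facet normal -1.0000 0.0000 0.0000
    outer loop
      vertex 0.000 22.000 7.000
      vertex 0.000 22.000 0.000
      vertex 0.000 0.000 0.000
    endloop
  endfacet
  facet normal -1.0000 0.0000 0.0000
    outer loop
      vertex 0.000 0.000 7.000
      vertex 0.000 22.000 7.000
      vertex 0.000 0.000 0.000
    endloop
  endfacet
  facet normal 1.0000 0.0000 0.0000
    outer loop
      vertex 19.000 0.000 0.000
      vertex 19.000 22.000 0.000
      vertex 19.000 22.000 7.000
    endloop
  endfacet
  facet normal 1.0000 0.0000 0.0000
    outer loop
      vertex 19.000 0.000 0.000
      vertex 19.000 22.000 7.000
      vertex 19.000 0.000 7.000
    endloop
  endfacet
endsolid part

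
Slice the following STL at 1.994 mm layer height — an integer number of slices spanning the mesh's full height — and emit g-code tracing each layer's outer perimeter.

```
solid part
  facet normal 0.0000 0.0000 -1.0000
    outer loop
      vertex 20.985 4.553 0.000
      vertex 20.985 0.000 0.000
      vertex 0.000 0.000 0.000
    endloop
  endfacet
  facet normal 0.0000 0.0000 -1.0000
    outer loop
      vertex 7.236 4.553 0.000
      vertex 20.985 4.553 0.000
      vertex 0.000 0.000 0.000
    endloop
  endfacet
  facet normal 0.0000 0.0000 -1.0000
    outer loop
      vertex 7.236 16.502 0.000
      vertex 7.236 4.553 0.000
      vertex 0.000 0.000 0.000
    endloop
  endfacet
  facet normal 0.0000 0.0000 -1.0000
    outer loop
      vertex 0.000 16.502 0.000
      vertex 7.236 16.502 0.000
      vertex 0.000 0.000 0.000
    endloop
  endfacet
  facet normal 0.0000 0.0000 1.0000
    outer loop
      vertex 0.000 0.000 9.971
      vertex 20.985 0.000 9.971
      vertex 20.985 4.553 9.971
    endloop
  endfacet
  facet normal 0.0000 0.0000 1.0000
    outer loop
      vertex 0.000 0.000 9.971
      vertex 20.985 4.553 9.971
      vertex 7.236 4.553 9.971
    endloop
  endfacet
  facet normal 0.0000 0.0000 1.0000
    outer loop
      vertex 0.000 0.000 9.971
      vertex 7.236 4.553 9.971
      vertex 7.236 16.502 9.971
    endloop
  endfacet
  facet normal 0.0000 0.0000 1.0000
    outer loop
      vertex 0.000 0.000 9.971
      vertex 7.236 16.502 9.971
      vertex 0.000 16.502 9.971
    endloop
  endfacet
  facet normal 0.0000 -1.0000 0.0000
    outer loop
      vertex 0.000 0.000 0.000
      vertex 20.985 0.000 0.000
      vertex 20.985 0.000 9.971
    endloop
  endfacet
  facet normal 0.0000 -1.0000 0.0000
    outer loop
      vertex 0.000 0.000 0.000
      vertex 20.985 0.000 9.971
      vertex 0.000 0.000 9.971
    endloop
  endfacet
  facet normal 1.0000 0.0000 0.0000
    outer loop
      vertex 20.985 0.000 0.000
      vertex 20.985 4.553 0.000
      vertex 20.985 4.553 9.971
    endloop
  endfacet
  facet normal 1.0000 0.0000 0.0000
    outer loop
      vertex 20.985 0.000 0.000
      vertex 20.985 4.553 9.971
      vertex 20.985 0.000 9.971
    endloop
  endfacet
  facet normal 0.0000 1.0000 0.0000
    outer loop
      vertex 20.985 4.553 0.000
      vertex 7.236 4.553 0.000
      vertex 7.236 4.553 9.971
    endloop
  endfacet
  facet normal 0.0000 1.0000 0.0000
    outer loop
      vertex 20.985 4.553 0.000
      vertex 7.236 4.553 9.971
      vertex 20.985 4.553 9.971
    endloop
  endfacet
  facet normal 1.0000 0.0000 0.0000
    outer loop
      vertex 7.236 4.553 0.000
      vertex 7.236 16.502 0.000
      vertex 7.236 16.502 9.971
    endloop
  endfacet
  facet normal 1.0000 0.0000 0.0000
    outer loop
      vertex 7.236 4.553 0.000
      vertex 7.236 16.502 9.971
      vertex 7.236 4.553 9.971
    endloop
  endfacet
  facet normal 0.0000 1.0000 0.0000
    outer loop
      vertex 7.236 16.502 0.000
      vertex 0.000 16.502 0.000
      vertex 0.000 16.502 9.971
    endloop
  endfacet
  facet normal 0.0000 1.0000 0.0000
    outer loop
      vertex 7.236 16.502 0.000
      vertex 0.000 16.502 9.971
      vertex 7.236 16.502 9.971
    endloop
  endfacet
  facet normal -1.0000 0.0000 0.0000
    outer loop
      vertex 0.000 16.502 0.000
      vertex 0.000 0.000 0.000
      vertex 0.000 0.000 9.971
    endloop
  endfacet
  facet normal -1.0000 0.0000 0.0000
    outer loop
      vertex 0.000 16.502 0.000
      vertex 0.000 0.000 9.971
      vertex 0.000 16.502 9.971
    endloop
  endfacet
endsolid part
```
; perimeter-only toolpath
G21 ; units = mm
G90 ; absolute positioning
G28 ; home
; layer 1
G0 Z1.994
G0 X0.000 Y0.000
G1 X20.985 Y0.000
G1 X20.985 Y4.553
G1 X7.236 Y4.553
G1 X7.236 Y16.502
G1 X0.000 Y16.502
G1 X0.000 Y0.000
; layer 2
G0 Z3.988
G0 X0.000 Y0.000
G1 X20.985 Y0.000
G1 X20.985 Y4.553
G1 X7.236 Y4.553
G1 X7.236 Y16.502
G1 X0.000 Y16.502
G1 X0.000 Y0.000
; layer 3
G0 Z5.983
G0 X0.000 Y0.000
G1 X20.985 Y0.000
G1 X20.985 Y4.553
G1 X7.236 Y4.553
G1 X7.236 Y16.502
G1 X0.000 Y16.502
G1 X0.000 Y0.000
; layer 4
G0 Z7.977
G0 X0.000 Y0.000
G1 X20.985 Y0.000
G1 X20.985 Y4.553
G1 X7.236 Y4.553
G1 X7.236 Y16.502
G1 X0.000 Y16.502
G1 X0.000 Y0.000
; layer 5
G0 Z9.971
G0 X0.000 Y0.000
G1 X20.985 Y0.000
G1 X20.985 Y4.553
G1 X7.236 Y4.553
G1 X7.236 Y16.502
G1 X0.000 Y16.502
G1 X0.000 Y0.000
M2 ; end

The solid is an L-shaped prism: outer 21 × 16.5 mm, arm thicknesses ≈ 4.55 mm (horizontal) and 7.24 mm (vertical), extruded 9.97 mm in z. Slicing at Δz = 1.994 mm — 5 equal slices spanning the solid's height, so layer i sits at z = i·h/5 — gives 5 non-empty perimeters. Each is a 6-segment closed polygon; G0 lifts to the layer z and rapids to the start vertex, then G1 traces the edges.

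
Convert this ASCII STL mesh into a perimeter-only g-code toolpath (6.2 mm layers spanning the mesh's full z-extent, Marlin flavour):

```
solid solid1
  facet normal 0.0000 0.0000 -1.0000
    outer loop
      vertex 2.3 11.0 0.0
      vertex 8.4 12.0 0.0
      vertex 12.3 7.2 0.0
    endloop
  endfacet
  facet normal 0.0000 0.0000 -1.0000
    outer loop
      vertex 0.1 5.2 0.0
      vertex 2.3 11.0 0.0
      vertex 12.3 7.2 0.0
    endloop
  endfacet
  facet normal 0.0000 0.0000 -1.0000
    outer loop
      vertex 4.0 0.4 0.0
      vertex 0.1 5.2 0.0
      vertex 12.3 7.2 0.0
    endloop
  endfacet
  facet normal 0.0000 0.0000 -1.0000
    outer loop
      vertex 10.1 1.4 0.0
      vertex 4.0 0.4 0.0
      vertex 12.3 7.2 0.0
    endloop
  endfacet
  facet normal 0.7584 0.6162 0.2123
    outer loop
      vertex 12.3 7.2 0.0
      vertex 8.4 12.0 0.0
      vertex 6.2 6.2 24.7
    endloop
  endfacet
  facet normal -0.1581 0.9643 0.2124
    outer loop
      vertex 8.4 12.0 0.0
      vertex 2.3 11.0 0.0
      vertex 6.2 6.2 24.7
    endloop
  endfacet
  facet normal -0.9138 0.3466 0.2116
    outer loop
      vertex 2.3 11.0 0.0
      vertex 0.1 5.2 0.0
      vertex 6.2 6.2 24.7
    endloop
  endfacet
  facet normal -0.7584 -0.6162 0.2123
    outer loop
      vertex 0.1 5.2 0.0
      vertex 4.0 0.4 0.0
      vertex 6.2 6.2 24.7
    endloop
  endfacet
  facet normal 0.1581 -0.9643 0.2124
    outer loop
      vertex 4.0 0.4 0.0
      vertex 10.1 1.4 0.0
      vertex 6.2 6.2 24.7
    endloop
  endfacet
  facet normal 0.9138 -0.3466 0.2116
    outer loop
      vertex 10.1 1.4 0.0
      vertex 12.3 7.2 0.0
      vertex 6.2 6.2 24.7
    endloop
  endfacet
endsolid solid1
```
; perimeter-only toolpath
G21 ; units = mm
G90 ; absolute positioning
G28 ; home
; layer 1
G0 Z6.2
G0 X10.8 Y7.0
G1 X7.9 Y10.6
G1 X3.3 Y9.8
G1 X1.6 Y5.5
G1 X4.5 Y1.9
G1 X9.1 Y2.6
G1 X10.8 Y7.0
; layer 2
G0 Z12.3
G0 X9.2 Y6.7
G1 X7.3 Y9.1
G1 X4.2 Y8.6
G1 X3.1 Y5.7
G1 X5.1 Y3.3
G1 X8.2 Y3.8
G1 X9.2 Y6.7
; layer 3
G0 Z18.5
G0 X7.7 Y6.5
G1 X6.8 Y7.7
G1 X5.2 Y7.4
G1 X4.7 Y6.0
G1 X5.7 Y4.8
G1 X7.2 Y5.0
G1 X7.7 Y6.5
M2 ; end

The solid is a regular 6-sided pyramid, base circumscribed radius ≈ 6.2 mm, apex at z ≈ 24.7 mm. Slicing at Δz = 6.2 mm — 4 equal slices spanning the solid's height, so layer i sits at z = i·h/4 — gives 3 non-empty perimeters. Each is a 6-segment closed polygon; G0 lifts to the layer z and rapids to the start vertex, then G1 traces the edges. The cross-section shrinks linearly with z (the slice at the apex is degenerate and omitted).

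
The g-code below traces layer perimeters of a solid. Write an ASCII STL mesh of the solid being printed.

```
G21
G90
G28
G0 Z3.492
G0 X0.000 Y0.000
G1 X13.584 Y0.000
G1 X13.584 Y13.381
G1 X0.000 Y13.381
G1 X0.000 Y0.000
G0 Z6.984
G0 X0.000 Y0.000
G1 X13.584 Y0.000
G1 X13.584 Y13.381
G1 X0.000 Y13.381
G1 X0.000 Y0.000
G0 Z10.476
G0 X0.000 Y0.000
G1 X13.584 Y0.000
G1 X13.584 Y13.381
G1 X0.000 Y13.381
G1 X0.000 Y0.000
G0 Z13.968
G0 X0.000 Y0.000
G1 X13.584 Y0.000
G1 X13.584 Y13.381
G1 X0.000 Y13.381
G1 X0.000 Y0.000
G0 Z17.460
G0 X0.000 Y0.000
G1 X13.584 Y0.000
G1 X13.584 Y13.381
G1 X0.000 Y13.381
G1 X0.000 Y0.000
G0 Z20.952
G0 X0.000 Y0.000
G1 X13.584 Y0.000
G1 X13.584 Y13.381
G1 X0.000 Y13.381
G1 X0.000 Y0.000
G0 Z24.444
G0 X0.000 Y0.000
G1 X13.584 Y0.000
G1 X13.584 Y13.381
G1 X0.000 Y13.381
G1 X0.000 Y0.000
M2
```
solid part
  facet normal 0.0000 0.0000 -1.0000
    outer loop
      vertex 13.584 13.381 0.000
      vertex 13.584 0.000 0.000
      vertex 0.000 0.000 0.000
    endloop
  endfacet
  facet normal 0.0000 0.0000 -1.0000
    outer loop
      vertex 0.000 13.381 0.000
      vertex 13.584 13.381 0.000
      vertex 0.000 0.000 0.000
    endloop
  endfacet
  facet normal 0.0000 0.0000 1.0000
    outer loop
      vertex 0.000 0.000 24.444
      vertex 13.584 0.000 24.444
      vertex 13.584 13.381 24.444
    endloop
  endfacet
  facet normal 0.0000 0.0000 1.0000
    outer loop
      vertex 0.000 0.000 24.444
      vertex 13.584 13.381 24.444
      vertex 0.000 13.381 24.444
    endloop
  endfacet
  facet normal 0.0000 -1.0000 0.0000
    outer loop
      vertex 0.000 0.000 0.000
      vertex 13.584 0.000 0.000
      vertex 13.584 0.000 24.444
    endloop
  endfacet
  facet normal 0.0000 -1.0000 0.0000
    outer loop
      vertex 0.000 0.000 0.000
      vertex 13.584 0.000 24.444
      vertex 0.000 0.000 24.444
    endloop
  endfacet
  facet normal 0.0000 1.0000 0.0000
    outer loop
      vertex 13.584 13.381 24.444
      vertex 13.584 13.381 0.000
      vertex 0.000 13.381 0.000
    endloop
  endfacet
  facet normal 0.0000 1.0000 0.0000
    outer loop
      vertex 0.000 13.381 24.444
      vertex 13.584 13.381 24.444
      vertex 0.000 13.381 0.000
    endloop
  endfacet
  facet normal -1.0000 0.0000 0.0000
    outer loop
      vertex 0.000 13.381 24.444
      vertex 0.000 13.381 0.000
      vertex 0.000 0.000 0.000
    endloop
  endfacet
  facet normal -1.0000 0.0000 0.0000
    outer loop
      vertex 0.000 0.000 24.444
      vertex 0.000 13.381 24.444
      vertex 0.000 0.000 0.000
    endloop
  endfacet
  facet normal 1.0000 0.0000 0.0000
    outer loop
      vertex 13.584 0.000 0.000
      vertex 13.584 13.381 0.000
      vertex 13.584 13.381 24.444
    endloop
  endfacet
  facet normal 1.0000 0.0000 0.0000
    outer loop
      vertex 13.584 0.000 0.000
      vertex 13.584 13.381 24.444
      vertex 13.584 0.000 24.444
    endloop
  endfacet
endsolid part

The G0 Z moves step by Δz≈3.492 mm. Every layer's G1 loop is the same polygon, so the solid is a straight extrusion of it from z=0 to z≈24.4. Closing with flat bottom and top caps and triangulating gives 12 facets — a rectangular box, roughly 13.6 × 13.4 mm footprint and 24.4 mm tall.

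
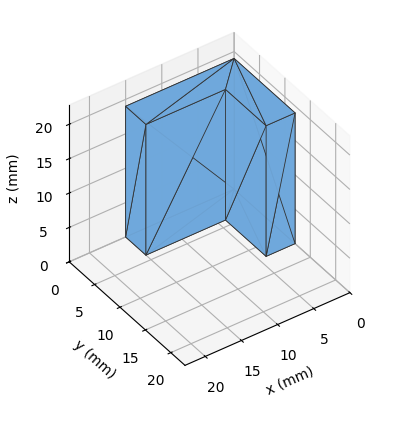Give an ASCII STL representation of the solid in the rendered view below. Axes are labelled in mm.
Reading the render: the shape is an L-shaped prism: outer 15 × 12 mm, arm thicknesses ≈ 4 mm (horizontal) and 4 mm (vertical), extruded 19 mm in z (dimensions read to the nearest mm from the axis ticks). For the STL, each face is triangulated and given an outward normal.

solid part
  facet normal 0.0000 0.0000 -1.0000
    outer loop
      vertex 15.0 4.0 0.0
      vertex 15.0 0.0 0.0
      vertex 0.0 0.0 0.0
    endloop
  endfacet
  facet normal 0.0000 0.0000 -1.0000
    outer loop
      vertex 4.0 4.0 0.0
      vertex 15.0 4.0 0.0
      vertex 0.0 0.0 0.0
    endloop
  endfacet
  facet normal 0.0000 0.0000 -1.0000
    outer loop
      vertex 4.0 12.0 0.0
      vertex 4.0 4.0 0.0
      vertex 0.0 0.0 0.0
    endloop
  endfacet
  facet normal 0.0000 0.0000 -1.0000
    outer loop
      vertex 0.0 12.0 0.0
      vertex 4.0 12.0 0.0
      vertex 0.0 0.0 0.0
    endloop
  endfacet
  facet normal 0.0000 0.0000 1.0000
    outer loop
      vertex 0.0 0.0 19.0
      vertex 15.0 0.0 19.0
      vertex 15.0 4.0 19.0
    endloop
  endfacet
  facet normal 0.0000 0.0000 1.0000
    outer loop
      vertex 0.0 0.0 19.0
      vertex 15.0 4.0 19.0
      vertex 4.0 4.0 19.0
    endloop
  endfacet
  facet normal 0.0000 0.0000 1.0000
    outer loop
      vertex 0.0 0.0 19.0
      vertex 4.0 4.0 19.0
      vertex 4.0 12.0 19.0
    endloop
  endfacet
  facet normal 0.0000 0.0000 1.0000
    outer loop
      vertex 0.0 0.0 19.0
      vertex 4.0 12.0 19.0
      vertex 0.0 12.0 19.0
    endloop
  endfacet
  facet normal 0.0000 -1.0000 0.0000
    outer loop
      vertex 0.0 0.0 0.0
      vertex 15.0 0.0 0.0
      vertex 15.0 0.0 19.0
    endloop
  endfacet
  facet normal 0.0000 -1.0000 0.0000
    outer loop
      vertex 0.0 0.0 0.0
      vertex 15.0 0.0 19.0
      vertex 0.0 0.0 19.0
    endloop
  endfacet
  facet normal 1.0000 0.0000 0.0000
    outer loop
      vertex 15.0 0.0 0.0
      vertex 15.0 4.0 0.0
      vertex 15.0 4.0 19.0
    endloop
  endfacet
  facet normal 1.0000 0.0000 0.0000
    outer loop
      vertex 15.0 0.0 0.0
      vertex 15.0 4.0 19.0
      vertex 15.0 0.0 19.0
    endloop
  endfacet
  facet normal 0.0000 1.0000 0.0000
    outer loop
      vertex 15.0 4.0 0.0
      vertex 4.0 4.0 0.0
      vertex 4.0 4.0 19.0
    endloop
  endfacet
  facet normal 0.0000 1.0000 0.0000
    outer loop
      vertex 15.0 4.0 0.0
      vertex 4.0 4.0 19.0
      vertex 15.0 4.0 19.0
    endloop
  endfacet
  facet normal 1.0000 0.0000 0.0000
    outer loop
      vertex 4.0 4.0 0.0
      vertex 4.0 12.0 0.0
      vertex 4.0 12.0 19.0
    endloop
  endfacet
  facet normal 1.0000 0.0000 0.0000
    outer loop
      vertex 4.0 4.0 0.0
      vertex 4.0 12.0 19.0
      vertex 4.0 4.0 19.0
    endloop
  endfacet
  facet normal 0.0000 1.0000 0.0000
    outer loop
      vertex 4.0 12.0 0.0
      vertex 0.0 12.0 0.0
      vertex 0.0 12.0 19.0
    endloop
  endfacet
  facet normal 0.0000 1.0000 0.0000
    outer loop
      vertex 4.0 12.0 0.0
      vertex 0.0 12.0 19.0
      vertex 4.0 12.0 19.0
    endloop
  endfacet
  facet normal -1.0000 0.0000 0.0000
    outer loop
      vertex 0.0 12.0 0.0
      vertex 0.0 0.0 0.0
      vertex 0.0 0.0 19.0
    endloop
  endfacet
  facet normal -1.0000 0.0000 0.0000
    outer loop
      vertex 0.0 12.0 0.0
      vertex 0.0 0.0 19.0
      vertex 0.0 12.0 19.0
    endloop
  endfacet
endsolid part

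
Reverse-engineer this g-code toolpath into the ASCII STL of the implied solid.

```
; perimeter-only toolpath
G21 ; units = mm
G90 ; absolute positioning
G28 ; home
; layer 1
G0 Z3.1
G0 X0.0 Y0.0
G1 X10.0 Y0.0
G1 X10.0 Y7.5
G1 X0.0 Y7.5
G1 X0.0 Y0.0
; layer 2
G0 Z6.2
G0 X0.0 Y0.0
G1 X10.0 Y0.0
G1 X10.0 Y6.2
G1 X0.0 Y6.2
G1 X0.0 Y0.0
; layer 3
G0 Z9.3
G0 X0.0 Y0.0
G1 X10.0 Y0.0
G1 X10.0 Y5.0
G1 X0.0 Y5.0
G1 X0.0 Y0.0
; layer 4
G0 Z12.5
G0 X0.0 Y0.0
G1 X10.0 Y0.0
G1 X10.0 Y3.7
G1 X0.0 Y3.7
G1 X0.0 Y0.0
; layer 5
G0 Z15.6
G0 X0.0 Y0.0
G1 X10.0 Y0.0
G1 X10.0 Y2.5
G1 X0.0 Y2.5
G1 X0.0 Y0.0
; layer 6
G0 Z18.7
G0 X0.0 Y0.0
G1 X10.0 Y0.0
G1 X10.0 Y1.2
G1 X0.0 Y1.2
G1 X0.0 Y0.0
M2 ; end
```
solid part
  facet normal 0.0000 0.0000 -1.0000
    outer loop
      vertex 10.0 8.7 0.0
      vertex 10.0 0.0 0.0
      vertex 0.0 0.0 0.0
    endloop
  endfacet
  facet normal 0.0000 0.0000 -1.0000
    outer loop
      vertex 0.0 8.7 0.0
      vertex 10.0 8.7 0.0
      vertex 0.0 0.0 0.0
    endloop
  endfacet
  facet normal 0.0000 -1.0000 0.0000
    outer loop
      vertex 0.0 0.0 0.0
      vertex 10.0 0.0 0.0
      vertex 10.0 0.0 21.8
    endloop
  endfacet
  facet normal 0.0000 -1.0000 0.0000
    outer loop
      vertex 0.0 0.0 0.0
      vertex 10.0 0.0 21.8
      vertex 0.0 0.0 21.8
    endloop
  endfacet
  facet normal 0.0000 0.9288 0.3707
    outer loop
      vertex 0.0 0.0 21.8
      vertex 10.0 0.0 21.8
      vertex 10.0 8.7 0.0
    endloop
  endfacet
  facet normal 0.0000 0.9288 0.3707
    outer loop
      vertex 0.0 0.0 21.8
      vertex 10.0 8.7 0.0
      vertex 0.0 8.7 0.0
    endloop
  endfacet
  facet normal -1.0000 0.0000 0.0000
    outer loop
      vertex 0.0 0.0 21.8
      vertex 0.0 8.7 0.0
      vertex 0.0 0.0 0.0
    endloop
  endfacet
  facet normal 1.0000 0.0000 0.0000
    outer loop
      vertex 10.0 0.0 0.0
      vertex 10.0 8.7 0.0
      vertex 10.0 0.0 21.8
    endloop
  endfacet
endsolid part

The G0 Z moves step by Δz≈3.1 mm. The G1 loops shrink linearly with z, so the solid tapers from its base footprint up to z≈21.8. Closing with a flat bottom cap and the tapered top and triangulating gives 8 facets — a wedge (ramp): 10 × 8.7 mm base, rising to 21.8 mm along the y=0 edge and sloping linearly to z=0 at y=8.7.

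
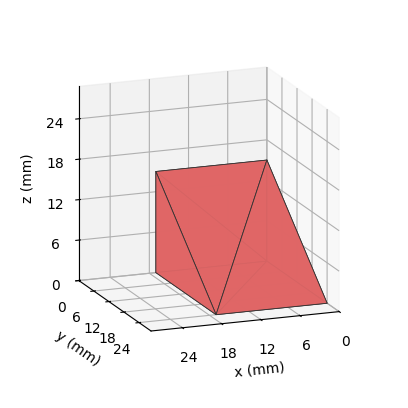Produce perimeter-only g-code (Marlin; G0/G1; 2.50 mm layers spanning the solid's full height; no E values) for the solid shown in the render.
Reading the render: the shape is a wedge (ramp): 17 × 24 mm base, rising to 15 mm along the y=0 edge and sloping linearly to z=0 at y=24 (dimensions read to the nearest mm from the axis ticks). For the g-code, the solid's height is divided into equal slices at the stated Δz and each level perimeter traced with G1 moves after a G0 lift.

; perimeter-only toolpath
G21 ; units = mm
G90 ; absolute positioning
G28 ; home
; layer 1
G0 Z2.50
G0 X0.00 Y0.00
G1 X17.00 Y0.00
G1 X17.00 Y20.00
G1 X0.00 Y20.00
G1 X0.00 Y0.00
; layer 2
G0 Z5.00
G0 X0.00 Y0.00
G1 X17.00 Y0.00
G1 X17.00 Y16.00
G1 X0.00 Y16.00
G1 X0.00 Y0.00
; layer 3
G0 Z7.50
G0 X0.00 Y0.00
G1 X17.00 Y0.00
G1 X17.00 Y12.00
G1 X0.00 Y12.00
G1 X0.00 Y0.00
; layer 4
G0 Z10.00
G0 X0.00 Y0.00
G1 X17.00 Y0.00
G1 X17.00 Y8.00
G1 X0.00 Y8.00
G1 X0.00 Y0.00
; layer 5
G0 Z12.50
G0 X0.00 Y0.00
G1 X17.00 Y0.00
G1 X17.00 Y4.00
G1 X0.00 Y4.00
G1 X0.00 Y0.00
M2 ; end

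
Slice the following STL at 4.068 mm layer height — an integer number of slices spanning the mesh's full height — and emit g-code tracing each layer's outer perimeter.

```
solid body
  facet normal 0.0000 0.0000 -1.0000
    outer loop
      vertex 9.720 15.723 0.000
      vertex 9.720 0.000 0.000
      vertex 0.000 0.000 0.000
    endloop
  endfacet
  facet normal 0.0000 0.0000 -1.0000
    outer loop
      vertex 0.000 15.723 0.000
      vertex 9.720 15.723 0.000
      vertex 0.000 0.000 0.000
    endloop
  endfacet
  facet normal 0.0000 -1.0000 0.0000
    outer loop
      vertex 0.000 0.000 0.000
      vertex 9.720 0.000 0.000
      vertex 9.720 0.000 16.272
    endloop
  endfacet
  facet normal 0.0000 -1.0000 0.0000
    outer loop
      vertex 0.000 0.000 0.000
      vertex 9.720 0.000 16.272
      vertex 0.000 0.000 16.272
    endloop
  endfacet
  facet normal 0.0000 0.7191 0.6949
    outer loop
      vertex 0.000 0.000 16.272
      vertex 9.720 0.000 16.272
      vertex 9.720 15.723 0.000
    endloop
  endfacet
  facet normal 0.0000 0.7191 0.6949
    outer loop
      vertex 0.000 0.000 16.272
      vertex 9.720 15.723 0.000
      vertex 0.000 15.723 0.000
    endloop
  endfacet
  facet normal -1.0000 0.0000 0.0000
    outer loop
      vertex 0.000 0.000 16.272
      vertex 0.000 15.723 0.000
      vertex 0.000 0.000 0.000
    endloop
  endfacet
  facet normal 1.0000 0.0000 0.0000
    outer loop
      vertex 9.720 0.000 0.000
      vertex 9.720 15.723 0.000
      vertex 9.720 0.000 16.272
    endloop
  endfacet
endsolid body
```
; perimeter-only toolpath
G21 ; units = mm
G90 ; absolute positioning
G28 ; home
; layer 1
G0 Z4.068
G0 X0.000 Y0.000
G1 X9.720 Y0.000
G1 X9.720 Y11.792
G1 X0.000 Y11.792
G1 X0.000 Y0.000
; layer 2
G0 Z8.136
G0 X0.000 Y0.000
G1 X9.720 Y0.000
G1 X9.720 Y7.862
G1 X0.000 Y7.862
G1 X0.000 Y0.000
; layer 3
G0 Z12.204
G0 X0.000 Y0.000
G1 X9.720 Y0.000
G1 X9.720 Y3.931
G1 X0.000 Y3.931
G1 X0.000 Y0.000
M2 ; end

The solid is a wedge (ramp): 9.72 × 15.7 mm base, rising to 16.3 mm along the y=0 edge and sloping linearly to z=0 at y=15.7. Slicing at Δz = 4.068 mm — 4 equal slices spanning the solid's height, so layer i sits at z = i·h/4 — gives 3 non-empty perimeters. Each is a 4-segment closed polygon; G0 lifts to the layer z and rapids to the start vertex, then G1 traces the edges. The cross-section shrinks linearly with z (the slice at the apex is degenerate and omitted).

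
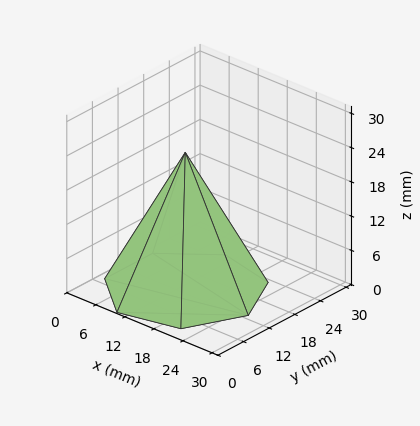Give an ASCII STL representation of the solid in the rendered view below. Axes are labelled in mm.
Reading the render: the shape is a regular 7-sided pyramid, base circumscribed radius ≈ 13 mm, apex at z ≈ 24 mm (dimensions read to the nearest mm from the axis ticks). For the STL, each face is triangulated and given an outward normal.

solid part
  facet normal 0.0000 0.0000 -1.0000
    outer loop
      vertex 10.1 25.7 0.0
      vertex 21.1 23.2 0.0
      vertex 26.0 13.0 0.0
    endloop
  endfacet
  facet normal 0.0000 0.0000 -1.0000
    outer loop
      vertex 1.3 18.6 0.0
      vertex 10.1 25.7 0.0
      vertex 26.0 13.0 0.0
    endloop
  endfacet
  facet normal 0.0000 0.0000 -1.0000
    outer loop
      vertex 1.3 7.4 0.0
      vertex 1.3 18.6 0.0
      vertex 26.0 13.0 0.0
    endloop
  endfacet
  facet normal 0.0000 0.0000 -1.0000
    outer loop
      vertex 10.1 0.3 0.0
      vertex 1.3 7.4 0.0
      vertex 26.0 13.0 0.0
    endloop
  endfacet
  facet normal 0.0000 0.0000 -1.0000
    outer loop
      vertex 21.1 2.8 0.0
      vertex 10.1 0.3 0.0
      vertex 26.0 13.0 0.0
    endloop
  endfacet
  facet normal 0.8100 0.3891 0.4387
    outer loop
      vertex 26.0 13.0 0.0
      vertex 21.1 23.2 0.0
      vertex 13.0 13.0 24.0
    endloop
  endfacet
  facet normal 0.1991 0.8759 0.4395
    outer loop
      vertex 21.1 23.2 0.0
      vertex 10.1 25.7 0.0
      vertex 13.0 13.0 24.0
    endloop
  endfacet
  facet normal -0.5644 0.6995 0.4384
    outer loop
      vertex 10.1 25.7 0.0
      vertex 1.3 18.6 0.0
      vertex 13.0 13.0 24.0
    endloop
  endfacet
  facet normal -0.8989 0.0000 0.4382
    outer loop
      vertex 1.3 18.6 0.0
      vertex 1.3 7.4 0.0
      vertex 13.0 13.0 24.0
    endloop
  endfacet
  facet normal -0.5644 -0.6995 0.4384
    outer loop
      vertex 1.3 7.4 0.0
      vertex 10.1 0.3 0.0
      vertex 13.0 13.0 24.0
    endloop
  endfacet
  facet normal 0.1991 -0.8759 0.4395
    outer loop
      vertex 10.1 0.3 0.0
      vertex 21.1 2.8 0.0
      vertex 13.0 13.0 24.0
    endloop
  endfacet
  facet normal 0.8100 -0.3891 0.4387
    outer loop
      vertex 21.1 2.8 0.0
      vertex 26.0 13.0 0.0
      vertex 13.0 13.0 24.0
    endloop
  endfacet
endsolid part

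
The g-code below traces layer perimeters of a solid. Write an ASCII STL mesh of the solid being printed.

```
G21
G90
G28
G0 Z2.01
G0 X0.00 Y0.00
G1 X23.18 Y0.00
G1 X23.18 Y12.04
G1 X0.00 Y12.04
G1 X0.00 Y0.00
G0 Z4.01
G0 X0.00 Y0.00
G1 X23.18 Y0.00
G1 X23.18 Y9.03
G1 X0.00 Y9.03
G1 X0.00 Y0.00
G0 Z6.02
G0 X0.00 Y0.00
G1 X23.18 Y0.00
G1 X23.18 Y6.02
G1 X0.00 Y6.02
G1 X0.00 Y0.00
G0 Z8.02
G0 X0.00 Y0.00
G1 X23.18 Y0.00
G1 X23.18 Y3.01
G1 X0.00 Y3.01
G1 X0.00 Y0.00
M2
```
solid part
  facet normal 0.0000 0.0000 -1.0000
    outer loop
      vertex 23.18 15.05 0.00
      vertex 23.18 0.00 0.00
      vertex 0.00 0.00 0.00
    endloop
  endfacet
  facet normal 0.0000 0.0000 -1.0000
    outer loop
      vertex 0.00 15.05 0.00
      vertex 23.18 15.05 0.00
      vertex 0.00 0.00 0.00
    endloop
  endfacet
  facet normal 0.0000 -1.0000 0.0000
    outer loop
      vertex 0.00 0.00 0.00
      vertex 23.18 0.00 0.00
      vertex 23.18 0.00 10.03
    endloop
  endfacet
  facet normal 0.0000 -1.0000 0.0000
    outer loop
      vertex 0.00 0.00 0.00
      vertex 23.18 0.00 10.03
      vertex 0.00 0.00 10.03
    endloop
  endfacet
  facet normal 0.0000 0.5546 0.8321
    outer loop
      vertex 0.00 0.00 10.03
      vertex 23.18 0.00 10.03
      vertex 23.18 15.05 0.00
    endloop
  endfacet
  facet normal 0.0000 0.5546 0.8321
    outer loop
      vertex 0.00 0.00 10.03
      vertex 23.18 15.05 0.00
      vertex 0.00 15.05 0.00
    endloop
  endfacet
  facet normal -1.0000 0.0000 0.0000
    outer loop
      vertex 0.00 0.00 10.03
      vertex 0.00 15.05 0.00
      vertex 0.00 0.00 0.00
    endloop
  endfacet
  facet normal 1.0000 0.0000 0.0000
    outer loop
      vertex 23.18 0.00 0.00
      vertex 23.18 15.05 0.00
      vertex 23.18 0.00 10.03
    endloop
  endfacet
endsolid part

The G0 Z moves step by Δz≈2.01 mm. The G1 loops shrink linearly with z, so the solid tapers from its base footprint up to z≈10. Closing with a flat bottom cap and the tapered top and triangulating gives 8 facets — a wedge (ramp): 23.2 × 15.1 mm base, rising to 10 mm along the y=0 edge and sloping linearly to z=0 at y=15.1.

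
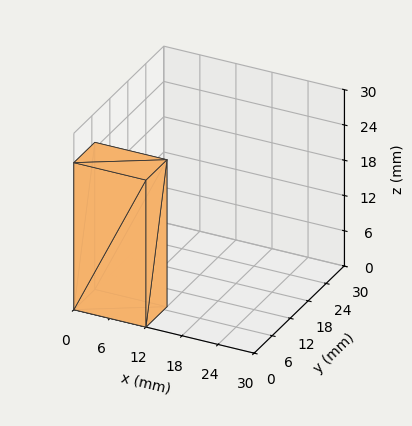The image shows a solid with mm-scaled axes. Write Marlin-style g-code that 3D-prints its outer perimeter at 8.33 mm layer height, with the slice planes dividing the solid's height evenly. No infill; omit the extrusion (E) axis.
Reading the render: the shape is a rectangular box, roughly 12 × 7 mm footprint and 25 mm tall (dimensions read to the nearest mm from the axis ticks). For the g-code, the solid's height is divided into equal slices at the stated Δz and each level perimeter traced with G1 moves after a G0 lift.

; perimeter-only toolpath
G21 ; units = mm
G90 ; absolute positioning
G28 ; home
; layer 1
G0 Z8.33
G0 X0.00 Y0.00
G1 X12.00 Y0.00
G1 X12.00 Y7.00
G1 X0.00 Y7.00
G1 X0.00 Y0.00
; layer 2
G0 Z16.67
G0 X0.00 Y0.00
G1 X12.00 Y0.00
G1 X12.00 Y7.00
G1 X0.00 Y7.00
G1 X0.00 Y0.00
; layer 3
G0 Z25.00
G0 X0.00 Y0.00
G1 X12.00 Y0.00
G1 X12.00 Y7.00
G1 X0.00 Y7.00
G1 X0.00 Y0.00
M2 ; end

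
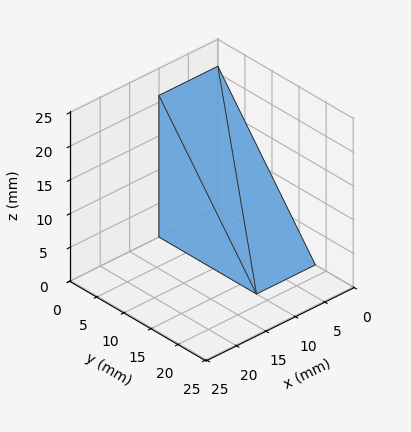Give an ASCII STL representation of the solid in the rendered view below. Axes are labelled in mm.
Reading the render: the shape is a wedge (ramp): 10 × 18 mm base, rising to 21 mm along the y=0 edge and sloping linearly to z=0 at y=18 (dimensions read to the nearest mm from the axis ticks). For the STL, each face is triangulated and given an outward normal.

solid part
  facet normal 0.0000 0.0000 -1.0000
    outer loop
      vertex 10.0 18.0 0.0
      vertex 10.0 0.0 0.0
      vertex 0.0 0.0 0.0
    endloop
  endfacet
  facet normal 0.0000 0.0000 -1.0000
    outer loop
      vertex 0.0 18.0 0.0
      vertex 10.0 18.0 0.0
      vertex 0.0 0.0 0.0
    endloop
  endfacet
  facet normal 0.0000 -1.0000 0.0000
    outer loop
      vertex 0.0 0.0 0.0
      vertex 10.0 0.0 0.0
      vertex 10.0 0.0 21.0
    endloop
  endfacet
  facet normal 0.0000 -1.0000 0.0000
    outer loop
      vertex 0.0 0.0 0.0
      vertex 10.0 0.0 21.0
      vertex 0.0 0.0 21.0
    endloop
  endfacet
  facet normal 0.0000 0.7593 0.6508
    outer loop
      vertex 0.0 0.0 21.0
      vertex 10.0 0.0 21.0
      vertex 10.0 18.0 0.0
    endloop
  endfacet
  facet normal 0.0000 0.7593 0.6508
    outer loop
      vertex 0.0 0.0 21.0
      vertex 10.0 18.0 0.0
      vertex 0.0 18.0 0.0
    endloop
  endfacet
  facet normal -1.0000 0.0000 0.0000
    outer loop
      vertex 0.0 0.0 21.0
      vertex 0.0 18.0 0.0
      vertex 0.0 0.0 0.0
    endloop
  endfacet
  facet normal 1.0000 0.0000 0.0000
    outer loop
      vertex 10.0 0.0 0.0
      vertex 10.0 18.0 0.0
      vertex 10.0 0.0 21.0
    endloop
  endfacet
endsolid part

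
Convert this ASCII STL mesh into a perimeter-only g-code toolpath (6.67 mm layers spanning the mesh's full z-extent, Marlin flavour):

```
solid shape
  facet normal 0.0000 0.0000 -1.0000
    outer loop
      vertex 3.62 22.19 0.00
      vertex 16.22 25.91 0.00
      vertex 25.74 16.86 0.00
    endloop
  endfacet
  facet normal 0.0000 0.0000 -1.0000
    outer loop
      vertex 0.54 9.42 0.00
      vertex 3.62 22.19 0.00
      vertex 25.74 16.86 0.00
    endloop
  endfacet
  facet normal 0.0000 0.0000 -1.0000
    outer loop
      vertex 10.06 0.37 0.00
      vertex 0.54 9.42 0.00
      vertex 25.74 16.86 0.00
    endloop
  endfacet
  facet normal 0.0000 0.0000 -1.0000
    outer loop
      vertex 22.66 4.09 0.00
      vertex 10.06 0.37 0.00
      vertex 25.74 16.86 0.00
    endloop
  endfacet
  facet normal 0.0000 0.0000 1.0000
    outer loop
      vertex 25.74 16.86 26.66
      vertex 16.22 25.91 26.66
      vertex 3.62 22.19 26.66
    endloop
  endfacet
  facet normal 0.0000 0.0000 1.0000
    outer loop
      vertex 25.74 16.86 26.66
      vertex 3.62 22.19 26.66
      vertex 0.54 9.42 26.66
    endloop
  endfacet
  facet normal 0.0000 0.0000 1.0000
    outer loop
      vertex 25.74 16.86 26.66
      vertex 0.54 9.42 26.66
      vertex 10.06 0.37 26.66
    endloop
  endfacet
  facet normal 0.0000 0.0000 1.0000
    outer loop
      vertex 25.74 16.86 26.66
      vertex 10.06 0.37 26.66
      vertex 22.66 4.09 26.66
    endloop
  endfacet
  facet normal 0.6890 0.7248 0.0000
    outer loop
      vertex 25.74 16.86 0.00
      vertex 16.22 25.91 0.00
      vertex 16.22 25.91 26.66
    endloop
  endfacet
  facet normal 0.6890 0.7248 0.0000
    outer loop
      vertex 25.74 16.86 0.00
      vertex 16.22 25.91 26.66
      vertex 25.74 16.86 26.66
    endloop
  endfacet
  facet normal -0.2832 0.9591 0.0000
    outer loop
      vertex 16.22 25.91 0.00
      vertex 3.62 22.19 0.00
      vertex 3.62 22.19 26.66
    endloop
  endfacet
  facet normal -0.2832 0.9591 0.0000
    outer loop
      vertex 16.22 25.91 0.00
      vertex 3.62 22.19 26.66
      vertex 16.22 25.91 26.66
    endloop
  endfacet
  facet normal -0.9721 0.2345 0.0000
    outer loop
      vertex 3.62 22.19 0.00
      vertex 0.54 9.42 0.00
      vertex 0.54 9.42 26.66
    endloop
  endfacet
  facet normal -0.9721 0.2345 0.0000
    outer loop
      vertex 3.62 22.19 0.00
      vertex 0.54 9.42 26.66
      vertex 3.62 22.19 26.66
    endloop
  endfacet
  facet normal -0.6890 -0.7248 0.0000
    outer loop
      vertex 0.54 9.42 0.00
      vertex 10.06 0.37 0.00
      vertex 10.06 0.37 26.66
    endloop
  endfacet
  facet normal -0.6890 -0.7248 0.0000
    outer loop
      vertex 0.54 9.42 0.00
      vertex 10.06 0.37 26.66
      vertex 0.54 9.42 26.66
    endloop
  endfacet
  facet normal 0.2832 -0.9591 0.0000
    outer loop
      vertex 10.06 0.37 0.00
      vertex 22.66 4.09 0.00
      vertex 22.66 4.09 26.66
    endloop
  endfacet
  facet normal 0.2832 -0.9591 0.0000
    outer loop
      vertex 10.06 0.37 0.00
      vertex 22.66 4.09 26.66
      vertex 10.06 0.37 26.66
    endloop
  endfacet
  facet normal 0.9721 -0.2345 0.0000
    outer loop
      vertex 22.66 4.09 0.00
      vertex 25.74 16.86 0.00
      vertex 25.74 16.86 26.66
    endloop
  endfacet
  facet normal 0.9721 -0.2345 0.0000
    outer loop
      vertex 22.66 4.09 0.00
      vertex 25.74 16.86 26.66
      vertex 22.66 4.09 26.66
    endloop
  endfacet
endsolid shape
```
; perimeter-only toolpath
G21 ; units = mm
G90 ; absolute positioning
G28 ; home
; layer 1
G0 Z6.67
G0 X25.74 Y16.86
G1 X16.22 Y25.91
G1 X3.62 Y22.19
G1 X0.54 Y9.42
G1 X10.06 Y0.37
G1 X22.66 Y4.09
G1 X25.74 Y16.86
; layer 2
G0 Z13.33
G0 X25.74 Y16.86
G1 X16.22 Y25.91
G1 X3.62 Y22.19
G1 X0.54 Y9.42
G1 X10.06 Y0.37
G1 X22.66 Y4.09
G1 X25.74 Y16.86
; layer 3
G0 Z20.00
G0 X25.74 Y16.86
G1 X16.22 Y25.91
G1 X3.62 Y22.19
G1 X0.54 Y9.42
G1 X10.06 Y0.37
G1 X22.66 Y4.09
G1 X25.74 Y16.86
; layer 4
G0 Z26.66
G0 X25.74 Y16.86
G1 X16.22 Y25.91
G1 X3.62 Y22.19
G1 X0.54 Y9.42
G1 X10.06 Y0.37
G1 X22.66 Y4.09
G1 X25.74 Y16.86
M2 ; end

The solid is a regular 6-sided prism (a cylinder approximated with 6 flat sides), circumscribed radius ≈ 13.1 mm, height ≈ 26.7 mm. Slicing at Δz = 6.67 mm — 4 equal slices spanning the solid's height, so layer i sits at z = i·h/4 — gives 4 non-empty perimeters. Each is a 6-segment closed polygon; G0 lifts to the layer z and rapids to the start vertex, then G1 traces the edges.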